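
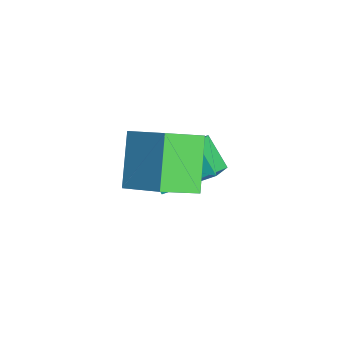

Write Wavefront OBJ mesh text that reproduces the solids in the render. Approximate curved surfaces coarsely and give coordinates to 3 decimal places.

v -2.079 -2.588 -3.799
v -1.4 -2.967 -3.482
v -1.752 -1.018 -2.621
v -1.074 -1.397 -2.304
v -1.366 -2.063 -4.696
v -0.688 -2.442 -4.379
v -1.04 -0.493 -3.518
v -0.361 -0.872 -3.201
v -0.339 -3.426 -0.885
v 0.794 -2.41 0.095
v -0.805 -2.286 -1.528
v 0.328 -1.27 -0.548
v 0.992 -3.63 -2.212
v 2.125 -2.614 -1.232
v 0.526 -2.49 -2.855
v 1.659 -1.474 -1.875
f 2 4 1
f 5 2 1
f 1 4 3
f 3 5 1
f 2 8 4
f 6 2 5
f 6 8 2
f 4 8 3
f 7 5 3
f 3 8 7
f 7 6 5
f 8 6 7
f 10 12 9
f 13 10 9
f 9 12 11
f 11 13 9
f 10 16 12
f 14 10 13
f 14 16 10
f 12 16 11
f 15 13 11
f 11 16 15
f 15 14 13
f 16 14 15



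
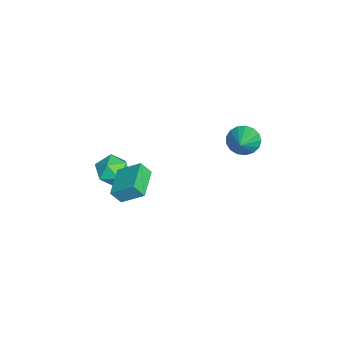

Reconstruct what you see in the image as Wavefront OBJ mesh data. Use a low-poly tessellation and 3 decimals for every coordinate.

v -1.25 -2.693 -0.33
v -0.967 -1.436 0.585
v -1.3 -2.133 -1.084
v -1.017 -0.876 -0.169
v 0.597 -2.904 -0.611
v 0.88 -1.647 0.304
v 0.547 -2.344 -1.365
v 0.83 -1.087 -0.45
v -2.772 -2.418 -0.962
v -1.916 -2.302 -0.326
v -2.004 -3.758 -1.754
v -1.148 -3.642 -1.118
v -2.077 -3.988 -0.709
v -2.552 -3.16 -0.219
v -1.368 -2.9 -1.861
v -1.843 -2.072 -1.371
v -1.048 -2.601 -0.882
v -1.486 -3.273 -0.17
v -2.434 -2.787 -1.91
v -2.872 -3.459 -1.198
v -2.609 3.857 1.362
v -2.147 3.559 0.599
v -0.951 3.723 2.418
v -2.101 4.006 0.585
v -2.172 4.419 0.748
v -2.342 4.704 1.052
v -2.574 4.794 1.427
v -2.814 4.67 1.787
v -3.006 4.36 2.05
v -3.108 3.934 2.155
v -3.095 3.491 2.078
v -2.971 3.132 1.838
v -2.764 2.939 1.488
v -2.521 2.956 1.11
v -2.298 3.18 0.789
f 2 4 1
f 5 2 1
f 1 4 3
f 3 5 1
f 2 8 4
f 6 2 5
f 6 8 2
f 4 8 3
f 7 5 3
f 3 8 7
f 7 6 5
f 8 6 7
f 9 20 14
f 9 14 10
f 9 10 16
f 9 16 19
f 9 19 20
f 10 14 18
f 14 20 13
f 20 19 11
f 19 16 15
f 16 10 17
f 12 18 13
f 12 13 11
f 12 11 15
f 12 15 17
f 12 17 18
f 13 18 14
f 11 13 20
f 15 11 19
f 17 15 16
f 18 17 10
f 22 21 24
f 22 24 23
f 24 21 25
f 24 25 23
f 25 21 26
f 25 26 23
f 26 21 27
f 26 27 23
f 27 21 28
f 27 28 23
f 28 21 29
f 28 29 23
f 29 21 30
f 29 30 23
f 30 21 31
f 30 31 23
f 31 21 32
f 31 32 23
f 32 21 33
f 32 33 23
f 33 21 34
f 33 34 23
f 34 21 35
f 34 35 23
f 35 21 22
f 35 22 23



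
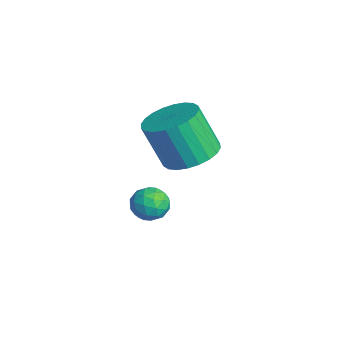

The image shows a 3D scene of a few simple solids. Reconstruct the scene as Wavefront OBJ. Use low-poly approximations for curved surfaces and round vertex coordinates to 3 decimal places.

v 0.78 -1.426 1.993
v 1.484 -2.159 1.903
v 1.063 -2.767 3.577
v 0.36 -2.034 3.667
v 1.698 -1.865 2.064
v 1.278 -2.473 3.738
v 1.773 -1.504 2.214
v 1.353 -2.112 3.888
v 1.697 -1.131 2.33
v 1.276 -1.739 4.004
v 1.481 -0.803 2.395
v 1.06 -1.411 4.069
v 1.158 -0.57 2.399
v 0.738 -1.178 4.073
v 0.778 -0.467 2.341
v 0.358 -1.075 4.015
v 0.398 -0.51 2.23
v -0.022 -1.118 3.904
v 0.077 -0.693 2.083
v -0.344 -1.301 3.757
v -0.138 -0.987 1.922
v -0.558 -1.595 3.596
v -0.213 -1.348 1.772
v -0.633 -1.956 3.446
v -0.136 -1.721 1.656
v -0.557 -2.329 3.33
v 0.08 -2.049 1.591
v -0.341 -2.657 3.265
v 0.402 -2.282 1.587
v -0.018 -2.89 3.261
v 0.782 -2.385 1.645
v 0.362 -2.993 3.319
v 1.162 -2.342 1.756
v 0.742 -2.95 3.43
v 0.198 -2.196 -1.233
v 0.71 -2.556 -0.866
v -0.63 -2.704 -0.574
v -0.118 -3.064 -0.207
v -0.18 -2.345 -0.131
v 0.331 -2.031 -0.539
v -0.251 -3.229 -0.901
v 0.26 -2.915 -1.309
v 0.432 -3.194 -0.662
v 0.476 -2.649 -0.186
v -0.396 -2.611 -1.254
v -0.352 -2.066 -0.778
v 0.527 -2.332 -1.107
v -0.447 -2.928 -0.333
v -0.483 -2.506 -0.288
v -0.182 -2.718 -0.073
v 0.304 -2.023 -0.915
v 0.605 -2.235 -0.7
v 0.082 -2.111 -0.267
v -0.525 -3.025 -0.74
v -0.224 -3.237 -0.525
v 0.262 -2.542 -1.367
v 0.563 -2.754 -1.152
v -0.002 -3.149 -1.173
v 0.665 -2.918 -0.772
v 0.178 -3.217 -0.384
v 0.099 -3.314 -0.792
v 0.4 -3.129 -1.032
v 0.69 -2.598 -0.492
v 0.204 -2.896 -0.105
v 0.167 -2.474 -0.06
v 0.468 -2.289 -0.299
v 0.527 -2.973 -0.372
v -0.124 -2.364 -1.335
v -0.61 -2.662 -0.948
v -0.388 -2.971 -1.141
v -0.087 -2.786 -1.38
v -0.098 -2.043 -1.056
v -0.585 -2.342 -0.668
v -0.32 -2.131 -0.408
v -0.019 -1.946 -0.648
v -0.447 -2.287 -1.068
f 2 1 5
f 2 5 3
f 3 5 6
f 3 6 4
f 5 1 7
f 5 7 6
f 6 7 8
f 6 8 4
f 7 1 9
f 7 9 8
f 8 9 10
f 8 10 4
f 9 1 11
f 9 11 10
f 10 11 12
f 10 12 4
f 11 1 13
f 11 13 12
f 12 13 14
f 12 14 4
f 13 1 15
f 13 15 14
f 14 15 16
f 14 16 4
f 15 1 17
f 15 17 16
f 16 17 18
f 16 18 4
f 17 1 19
f 17 19 18
f 18 19 20
f 18 20 4
f 19 1 21
f 19 21 20
f 20 21 22
f 20 22 4
f 21 1 23
f 21 23 22
f 22 23 24
f 22 24 4
f 23 1 25
f 23 25 24
f 24 25 26
f 24 26 4
f 25 1 27
f 25 27 26
f 26 27 28
f 26 28 4
f 27 1 29
f 27 29 28
f 28 29 30
f 28 30 4
f 29 1 31
f 29 31 30
f 30 31 32
f 30 32 4
f 31 1 33
f 31 33 32
f 32 33 34
f 32 34 4
f 33 1 2
f 33 2 34
f 34 2 3
f 34 3 4
f 35 72 51
f 72 46 75
f 51 75 40
f 72 75 51
f 35 51 47
f 51 40 52
f 47 52 36
f 51 52 47
f 35 47 56
f 47 36 57
f 56 57 42
f 47 57 56
f 35 56 68
f 56 42 71
f 68 71 45
f 56 71 68
f 35 68 72
f 68 45 76
f 72 76 46
f 68 76 72
f 36 52 63
f 52 40 66
f 63 66 44
f 52 66 63
f 40 75 53
f 75 46 74
f 53 74 39
f 75 74 53
f 46 76 73
f 76 45 69
f 73 69 37
f 76 69 73
f 45 71 70
f 71 42 58
f 70 58 41
f 71 58 70
f 42 57 62
f 57 36 59
f 62 59 43
f 57 59 62
f 38 64 50
f 64 44 65
f 50 65 39
f 64 65 50
f 38 50 48
f 50 39 49
f 48 49 37
f 50 49 48
f 38 48 55
f 48 37 54
f 55 54 41
f 48 54 55
f 38 55 60
f 55 41 61
f 60 61 43
f 55 61 60
f 38 60 64
f 60 43 67
f 64 67 44
f 60 67 64
f 39 65 53
f 65 44 66
f 53 66 40
f 65 66 53
f 37 49 73
f 49 39 74
f 73 74 46
f 49 74 73
f 41 54 70
f 54 37 69
f 70 69 45
f 54 69 70
f 43 61 62
f 61 41 58
f 62 58 42
f 61 58 62
f 44 67 63
f 67 43 59
f 63 59 36
f 67 59 63



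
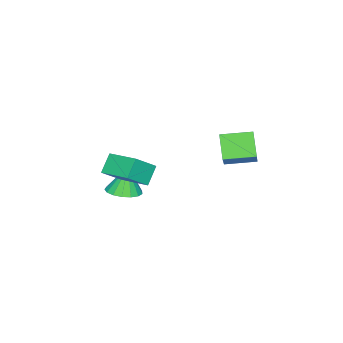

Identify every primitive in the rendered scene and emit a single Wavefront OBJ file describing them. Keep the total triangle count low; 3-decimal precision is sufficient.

v 1.796 -0.073 2.249
v 2.737 -0.477 3.082
v 2.134 1.45 2.605
v 3.074 1.046 3.439
v 2.506 -0.046 1.461
v 3.446 -0.45 2.295
v 2.843 1.477 1.818
v 3.784 1.073 2.651
v -1.965 2.409 0.759
v -2.662 1.838 1.778
v -2.743 3.646 0.92
v -3.44 3.075 1.939
v -0.7 3.045 1.981
v -1.397 2.474 3
v -1.478 4.282 2.142
v -2.175 3.711 3.161
v 0.946 -0.962 -0.471
v 1.427 -0.281 -0.368
v 0.614 -0.938 0.931
v 1.064 -0.13 -0.457
v 0.675 -0.171 -0.548
v 0.348 -0.392 -0.622
v 0.157 -0.744 -0.661
v 0.148 -1.146 -0.656
v 0.321 -1.506 -0.609
v 0.637 -1.741 -0.53
v 1.024 -1.798 -0.438
v 1.393 -1.663 -0.353
v 1.66 -1.368 -0.295
v 1.763 -0.979 -0.277
v 1.679 -0.587 -0.303
f 2 4 1
f 5 2 1
f 1 4 3
f 3 5 1
f 2 8 4
f 6 2 5
f 6 8 2
f 4 8 3
f 7 5 3
f 3 8 7
f 7 6 5
f 8 6 7
f 10 12 9
f 13 10 9
f 9 12 11
f 11 13 9
f 10 16 12
f 14 10 13
f 14 16 10
f 12 16 11
f 15 13 11
f 11 16 15
f 15 14 13
f 16 14 15
f 18 17 20
f 18 20 19
f 20 17 21
f 20 21 19
f 21 17 22
f 21 22 19
f 22 17 23
f 22 23 19
f 23 17 24
f 23 24 19
f 24 17 25
f 24 25 19
f 25 17 26
f 25 26 19
f 26 17 27
f 26 27 19
f 27 17 28
f 27 28 19
f 28 17 29
f 28 29 19
f 29 17 30
f 29 30 19
f 30 17 31
f 30 31 19
f 31 17 18
f 31 18 19



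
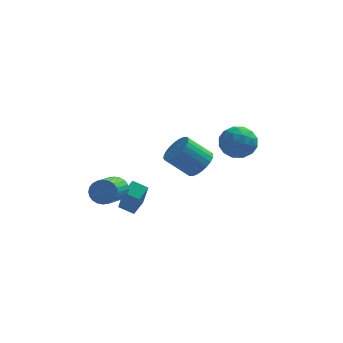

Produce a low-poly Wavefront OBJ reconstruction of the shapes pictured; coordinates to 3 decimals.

v -3.002 -2.442 -0.793
v -2.445 -2.776 -1.243
v -2.861 -4.633 -0.377
v -3.418 -4.298 0.073
v -2.282 -2.697 -0.994
v -2.698 -4.553 -0.128
v -2.228 -2.579 -0.714
v -2.644 -4.435 0.151
v -2.292 -2.44 -0.447
v -2.708 -4.296 0.419
v -2.464 -2.301 -0.232
v -2.88 -4.157 0.634
v -2.718 -2.184 -0.102
v -3.134 -4.04 0.763
v -3.015 -2.106 -0.078
v -3.431 -3.962 0.787
v -3.31 -2.079 -0.162
v -3.726 -3.935 0.703
v -3.559 -2.107 -0.343
v -3.975 -3.964 0.523
v -3.722 -2.187 -0.592
v -4.138 -4.043 0.274
v -3.776 -2.305 -0.871
v -4.192 -4.161 -0.006
v -3.712 -2.444 -1.139
v -4.128 -4.3 -0.273
v -3.54 -2.583 -1.354
v -3.956 -4.439 -0.488
v -3.286 -2.7 -1.483
v -3.702 -4.556 -0.618
v -2.989 -2.778 -1.507
v -3.405 -4.634 -0.642
v -2.694 -2.805 -1.423
v -3.11 -4.661 -0.558
v 2.547 3.666 -0.878
v 3.66 3.648 -1.23
v 3.02 2.692 0.67
v 4.133 2.674 0.318
v 3.645 3.678 0.659
v 3.352 4.28 -0.298
v 3.328 2.06 -0.262
v 3.035 2.662 -1.219
v 4.142 2.656 -0.849
v 4.338 3.656 -0.28
v 2.342 2.684 -0.28
v 2.538 3.684 0.289
v 3.062 3.742 -1.19
v 3.618 2.598 0.63
v 3.331 3.188 0.83
v 3.985 3.177 0.623
v 2.881 4.114 -0.642
v 3.535 4.103 -0.849
v 3.526 4.121 0.261
v 3.145 2.237 0.289
v 3.799 2.226 0.082
v 2.695 3.163 -1.183
v 3.349 3.152 -1.39
v 3.154 2.219 -0.821
v 4 3.148 -1.173
v 4.278 2.576 -0.263
v 3.804 2.215 -0.604
v 3.633 2.569 -1.166
v 4.115 3.736 -0.838
v 4.393 3.164 0.072
v 4.106 3.754 0.272
v 3.934 4.108 -0.29
v 4.398 3.153 -0.614
v 2.287 3.176 -0.632
v 2.565 2.604 0.278
v 2.746 2.232 -0.27
v 2.574 2.586 -0.832
v 2.402 3.764 -0.297
v 2.68 3.192 0.613
v 3.047 3.771 0.606
v 2.876 4.125 0.044
v 2.282 3.187 0.054
v -3.02 -0.104 -3.677
v -2.655 -1.084 -1.891
v -2.589 0.751 -3.296
v -2.225 -0.229 -1.509
v -2.155 -0.391 -4.011
v -1.791 -1.371 -2.224
v -1.725 0.464 -3.629
v -1.36 -0.516 -1.843
v 1.504 -2.751 1.386
v 2.051 -2.275 2
v 0.782 -2.352 3.188
v 0.236 -2.829 2.574
v 1.874 -1.997 1.83
v 0.605 -2.074 3.018
v 1.641 -1.834 1.592
v 0.373 -1.911 2.78
v 1.388 -1.811 1.322
v 0.119 -1.888 2.511
v 1.152 -1.931 1.063
v -0.117 -2.008 2.251
v 0.97 -2.175 0.852
v -0.299 -2.252 2.041
v 0.869 -2.508 0.723
v -0.4 -2.585 1.911
v 0.865 -2.877 0.695
v -0.404 -2.954 1.883
v 0.958 -3.228 0.772
v -0.311 -3.305 1.96
v 1.135 -3.506 0.942
v -0.134 -3.583 2.13
v 1.367 -3.669 1.18
v 0.099 -3.746 2.368
v 1.621 -3.692 1.449
v 0.352 -3.769 2.638
v 1.857 -3.572 1.709
v 0.588 -3.649 2.897
v 2.039 -3.328 1.919
v 0.77 -3.405 3.108
v 2.14 -2.995 2.049
v 0.871 -3.072 3.237
v 2.144 -2.626 2.077
v 0.875 -2.703 3.265
f 2 1 5
f 2 5 3
f 3 5 6
f 3 6 4
f 5 1 7
f 5 7 6
f 6 7 8
f 6 8 4
f 7 1 9
f 7 9 8
f 8 9 10
f 8 10 4
f 9 1 11
f 9 11 10
f 10 11 12
f 10 12 4
f 11 1 13
f 11 13 12
f 12 13 14
f 12 14 4
f 13 1 15
f 13 15 14
f 14 15 16
f 14 16 4
f 15 1 17
f 15 17 16
f 16 17 18
f 16 18 4
f 17 1 19
f 17 19 18
f 18 19 20
f 18 20 4
f 19 1 21
f 19 21 20
f 20 21 22
f 20 22 4
f 21 1 23
f 21 23 22
f 22 23 24
f 22 24 4
f 23 1 25
f 23 25 24
f 24 25 26
f 24 26 4
f 25 1 27
f 25 27 26
f 26 27 28
f 26 28 4
f 27 1 29
f 27 29 28
f 28 29 30
f 28 30 4
f 29 1 31
f 29 31 30
f 30 31 32
f 30 32 4
f 31 1 33
f 31 33 32
f 32 33 34
f 32 34 4
f 33 1 2
f 33 2 34
f 34 2 3
f 34 3 4
f 35 72 51
f 72 46 75
f 51 75 40
f 72 75 51
f 35 51 47
f 51 40 52
f 47 52 36
f 51 52 47
f 35 47 56
f 47 36 57
f 56 57 42
f 47 57 56
f 35 56 68
f 56 42 71
f 68 71 45
f 56 71 68
f 35 68 72
f 68 45 76
f 72 76 46
f 68 76 72
f 36 52 63
f 52 40 66
f 63 66 44
f 52 66 63
f 40 75 53
f 75 46 74
f 53 74 39
f 75 74 53
f 46 76 73
f 76 45 69
f 73 69 37
f 76 69 73
f 45 71 70
f 71 42 58
f 70 58 41
f 71 58 70
f 42 57 62
f 57 36 59
f 62 59 43
f 57 59 62
f 38 64 50
f 64 44 65
f 50 65 39
f 64 65 50
f 38 50 48
f 50 39 49
f 48 49 37
f 50 49 48
f 38 48 55
f 48 37 54
f 55 54 41
f 48 54 55
f 38 55 60
f 55 41 61
f 60 61 43
f 55 61 60
f 38 60 64
f 60 43 67
f 64 67 44
f 60 67 64
f 39 65 53
f 65 44 66
f 53 66 40
f 65 66 53
f 37 49 73
f 49 39 74
f 73 74 46
f 49 74 73
f 41 54 70
f 54 37 69
f 70 69 45
f 54 69 70
f 43 61 62
f 61 41 58
f 62 58 42
f 61 58 62
f 44 67 63
f 67 43 59
f 63 59 36
f 67 59 63
f 78 80 77
f 81 78 77
f 77 80 79
f 79 81 77
f 78 84 80
f 82 78 81
f 82 84 78
f 80 84 79
f 83 81 79
f 79 84 83
f 83 82 81
f 84 82 83
f 86 85 89
f 86 89 87
f 87 89 90
f 87 90 88
f 89 85 91
f 89 91 90
f 90 91 92
f 90 92 88
f 91 85 93
f 91 93 92
f 92 93 94
f 92 94 88
f 93 85 95
f 93 95 94
f 94 95 96
f 94 96 88
f 95 85 97
f 95 97 96
f 96 97 98
f 96 98 88
f 97 85 99
f 97 99 98
f 98 99 100
f 98 100 88
f 99 85 101
f 99 101 100
f 100 101 102
f 100 102 88
f 101 85 103
f 101 103 102
f 102 103 104
f 102 104 88
f 103 85 105
f 103 105 104
f 104 105 106
f 104 106 88
f 105 85 107
f 105 107 106
f 106 107 108
f 106 108 88
f 107 85 109
f 107 109 108
f 108 109 110
f 108 110 88
f 109 85 111
f 109 111 110
f 110 111 112
f 110 112 88
f 111 85 113
f 111 113 112
f 112 113 114
f 112 114 88
f 113 85 115
f 113 115 114
f 114 115 116
f 114 116 88
f 115 85 117
f 115 117 116
f 116 117 118
f 116 118 88
f 117 85 86
f 117 86 118
f 118 86 87
f 118 87 88



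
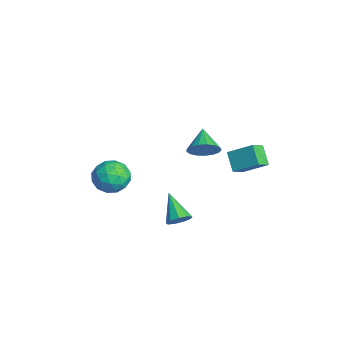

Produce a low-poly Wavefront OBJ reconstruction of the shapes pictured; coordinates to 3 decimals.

v -3.061 -2.293 -3.991
v -2.29 -2.724 -3.105
v -4.57 -3.396 -3.215
v -3.799 -3.827 -2.329
v -4.154 -2.627 -2.32
v -3.221 -1.945 -2.8
v -3.639 -4.175 -3.52
v -2.706 -3.493 -4
v -2.647 -3.887 -2.814
v -2.965 -2.931 -2.072
v -3.895 -3.189 -4.248
v -4.213 -2.233 -3.506
v -2.543 -2.411 -3.616
v -4.317 -3.709 -2.704
v -4.525 -3.003 -2.699
v -4.072 -3.257 -2.178
v -3.09 -1.954 -3.437
v -2.637 -2.207 -2.916
v -3.732 -2.151 -2.455
v -4.223 -3.913 -3.404
v -3.77 -4.166 -2.883
v -2.788 -2.863 -4.142
v -2.335 -3.117 -3.621
v -3.128 -3.969 -3.865
v -2.3 -3.348 -2.924
v -3.187 -3.997 -2.468
v -3.093 -4.201 -3.168
v -2.545 -3.8 -3.45
v -2.487 -2.786 -2.488
v -3.374 -3.435 -2.032
v -3.582 -2.73 -2.027
v -3.034 -2.329 -2.309
v -2.697 -3.47 -2.317
v -3.486 -2.685 -4.288
v -4.373 -3.334 -3.832
v -3.826 -3.791 -4.011
v -3.278 -3.39 -4.293
v -3.673 -2.123 -3.852
v -4.56 -2.772 -3.396
v -4.315 -2.32 -2.87
v -3.767 -1.919 -3.152
v -4.163 -2.65 -4.003
v 1.72 -0.305 -3.761
v 2.203 -0.447 -3.153
v 0.1 -0.495 -2.519
v 2.109 0.083 -3.194
v 1.833 0.432 -3.501
v 1.504 0.436 -3.929
v 1.276 0.093 -4.279
v 1.255 -0.436 -4.387
v 1.452 -0.904 -4.202
v 1.774 -1.092 -3.81
v 2.071 -0.911 -3.396
v 3.052 0.729 3.017
v 3.57 0.759 3.836
v 1.728 1.031 3.843
v 3.576 1.198 3.685
v 3.462 1.53 3.381
v 3.253 1.678 2.993
v 2.999 1.609 2.611
v 2.757 1.338 2.322
v 2.582 0.928 2.192
v 2.515 0.472 2.251
v 2.571 0.075 2.485
v 2.738 -0.172 2.842
v 2.976 -0.212 3.238
v 3.232 -0.037 3.584
v 3.446 0.313 3.8
v 3.647 2.817 1.221
v 2.644 2.776 2.125
v 4.431 4.037 2.146
v 3.428 3.997 3.049
v 4.172 2.063 1.771
v 3.169 2.023 2.674
v 4.956 3.284 2.695
v 3.953 3.243 3.599
f 1 38 17
f 38 12 41
f 17 41 6
f 38 41 17
f 1 17 13
f 17 6 18
f 13 18 2
f 17 18 13
f 1 13 22
f 13 2 23
f 22 23 8
f 13 23 22
f 1 22 34
f 22 8 37
f 34 37 11
f 22 37 34
f 1 34 38
f 34 11 42
f 38 42 12
f 34 42 38
f 2 18 29
f 18 6 32
f 29 32 10
f 18 32 29
f 6 41 19
f 41 12 40
f 19 40 5
f 41 40 19
f 12 42 39
f 42 11 35
f 39 35 3
f 42 35 39
f 11 37 36
f 37 8 24
f 36 24 7
f 37 24 36
f 8 23 28
f 23 2 25
f 28 25 9
f 23 25 28
f 4 30 16
f 30 10 31
f 16 31 5
f 30 31 16
f 4 16 14
f 16 5 15
f 14 15 3
f 16 15 14
f 4 14 21
f 14 3 20
f 21 20 7
f 14 20 21
f 4 21 26
f 21 7 27
f 26 27 9
f 21 27 26
f 4 26 30
f 26 9 33
f 30 33 10
f 26 33 30
f 5 31 19
f 31 10 32
f 19 32 6
f 31 32 19
f 3 15 39
f 15 5 40
f 39 40 12
f 15 40 39
f 7 20 36
f 20 3 35
f 36 35 11
f 20 35 36
f 9 27 28
f 27 7 24
f 28 24 8
f 27 24 28
f 10 33 29
f 33 9 25
f 29 25 2
f 33 25 29
f 44 43 46
f 44 46 45
f 46 43 47
f 46 47 45
f 47 43 48
f 47 48 45
f 48 43 49
f 48 49 45
f 49 43 50
f 49 50 45
f 50 43 51
f 50 51 45
f 51 43 52
f 51 52 45
f 52 43 53
f 52 53 45
f 53 43 44
f 53 44 45
f 55 54 57
f 55 57 56
f 57 54 58
f 57 58 56
f 58 54 59
f 58 59 56
f 59 54 60
f 59 60 56
f 60 54 61
f 60 61 56
f 61 54 62
f 61 62 56
f 62 54 63
f 62 63 56
f 63 54 64
f 63 64 56
f 64 54 65
f 64 65 56
f 65 54 66
f 65 66 56
f 66 54 67
f 66 67 56
f 67 54 68
f 67 68 56
f 68 54 55
f 68 55 56
f 70 72 69
f 73 70 69
f 69 72 71
f 71 73 69
f 70 76 72
f 74 70 73
f 74 76 70
f 72 76 71
f 75 73 71
f 71 76 75
f 75 74 73
f 76 74 75



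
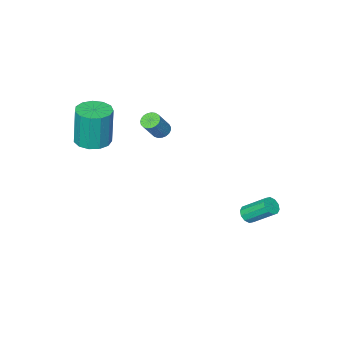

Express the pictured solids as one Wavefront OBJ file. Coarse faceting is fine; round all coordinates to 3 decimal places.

v 0.447 -1.223 2.35
v 0.689 -0.847 2.125
v 1.454 -0.681 3.225
v 1.213 -1.057 3.45
v 0.532 -0.748 2.219
v 1.297 -0.582 3.319
v 0.361 -0.731 2.336
v 1.126 -0.565 3.436
v 0.205 -0.799 2.455
v 0.97 -0.633 3.555
v 0.09 -0.94 2.556
v 0.855 -0.774 3.656
v 0.038 -1.13 2.621
v 0.803 -0.964 3.721
v 0.056 -1.337 2.64
v 0.821 -1.171 3.739
v 0.142 -1.523 2.608
v 0.907 -1.357 3.708
v 0.281 -1.658 2.532
v 1.046 -1.492 3.632
v 0.448 -1.718 2.424
v 1.214 -1.551 3.524
v 0.616 -1.691 2.304
v 1.381 -1.525 3.403
v 0.754 -1.584 2.191
v 1.519 -1.418 3.291
v 0.839 -1.415 2.106
v 1.605 -1.249 3.206
v 0.857 -1.212 2.064
v 1.622 -1.046 3.163
v 0.804 -1.011 2.07
v 1.569 -0.845 3.17
v -2.864 1.292 -3.819
v -2.507 1.129 -3.464
v -3.058 2.225 -2.406
v -3.416 2.388 -2.761
v -2.371 1.368 -3.641
v -2.922 2.464 -2.583
v -2.424 1.579 -3.887
v -2.975 2.675 -2.828
v -2.645 1.68 -4.106
v -3.196 2.776 -3.048
v -2.95 1.633 -4.216
v -3.501 2.728 -3.158
v -3.222 1.455 -4.174
v -3.773 2.551 -3.116
v -3.358 1.216 -3.997
v -3.909 2.312 -2.939
v -3.305 1.005 -3.752
v -3.856 2.101 -2.693
v -3.084 0.904 -3.532
v -3.635 2 -2.474
v -2.779 0.952 -3.422
v -3.33 2.047 -2.364
v 2.885 -3.345 1.516
v 3.722 -3.7 1.555
v 3.652 -3.63 3.703
v 2.815 -3.275 3.664
v 3.782 -3.191 1.541
v 3.711 -3.121 3.688
v 3.557 -2.731 1.518
v 3.486 -2.661 3.666
v 3.118 -2.465 1.495
v 3.048 -2.396 3.643
v 2.606 -2.48 1.479
v 2.535 -2.41 3.627
v 2.183 -2.768 1.474
v 2.112 -2.699 3.622
v 1.982 -3.24 1.483
v 1.911 -3.171 3.631
v 2.068 -3.745 1.502
v 1.998 -3.676 3.65
v 2.414 -4.123 1.526
v 2.343 -4.054 3.674
v 2.91 -4.254 1.546
v 2.839 -4.184 3.694
v 3.397 -4.096 1.557
v 3.326 -4.026 3.705
f 2 1 5
f 2 5 3
f 3 5 6
f 3 6 4
f 5 1 7
f 5 7 6
f 6 7 8
f 6 8 4
f 7 1 9
f 7 9 8
f 8 9 10
f 8 10 4
f 9 1 11
f 9 11 10
f 10 11 12
f 10 12 4
f 11 1 13
f 11 13 12
f 12 13 14
f 12 14 4
f 13 1 15
f 13 15 14
f 14 15 16
f 14 16 4
f 15 1 17
f 15 17 16
f 16 17 18
f 16 18 4
f 17 1 19
f 17 19 18
f 18 19 20
f 18 20 4
f 19 1 21
f 19 21 20
f 20 21 22
f 20 22 4
f 21 1 23
f 21 23 22
f 22 23 24
f 22 24 4
f 23 1 25
f 23 25 24
f 24 25 26
f 24 26 4
f 25 1 27
f 25 27 26
f 26 27 28
f 26 28 4
f 27 1 29
f 27 29 28
f 28 29 30
f 28 30 4
f 29 1 31
f 29 31 30
f 30 31 32
f 30 32 4
f 31 1 2
f 31 2 32
f 32 2 3
f 32 3 4
f 34 33 37
f 34 37 35
f 35 37 38
f 35 38 36
f 37 33 39
f 37 39 38
f 38 39 40
f 38 40 36
f 39 33 41
f 39 41 40
f 40 41 42
f 40 42 36
f 41 33 43
f 41 43 42
f 42 43 44
f 42 44 36
f 43 33 45
f 43 45 44
f 44 45 46
f 44 46 36
f 45 33 47
f 45 47 46
f 46 47 48
f 46 48 36
f 47 33 49
f 47 49 48
f 48 49 50
f 48 50 36
f 49 33 51
f 49 51 50
f 50 51 52
f 50 52 36
f 51 33 53
f 51 53 52
f 52 53 54
f 52 54 36
f 53 33 34
f 53 34 54
f 54 34 35
f 54 35 36
f 56 55 59
f 56 59 57
f 57 59 60
f 57 60 58
f 59 55 61
f 59 61 60
f 60 61 62
f 60 62 58
f 61 55 63
f 61 63 62
f 62 63 64
f 62 64 58
f 63 55 65
f 63 65 64
f 64 65 66
f 64 66 58
f 65 55 67
f 65 67 66
f 66 67 68
f 66 68 58
f 67 55 69
f 67 69 68
f 68 69 70
f 68 70 58
f 69 55 71
f 69 71 70
f 70 71 72
f 70 72 58
f 71 55 73
f 71 73 72
f 72 73 74
f 72 74 58
f 73 55 75
f 73 75 74
f 74 75 76
f 74 76 58
f 75 55 77
f 75 77 76
f 76 77 78
f 76 78 58
f 77 55 56
f 77 56 78
f 78 56 57
f 78 57 58



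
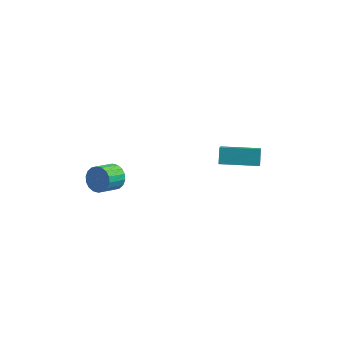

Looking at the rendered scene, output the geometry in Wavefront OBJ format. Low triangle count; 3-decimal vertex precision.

v -2.453 -1.206 1.523
v -2.034 -1.01 2.176
v -2.468 -2.058 2.769
v -2.887 -2.254 2.117
v -2.346 -0.849 2.231
v -2.781 -1.897 2.825
v -2.68 -0.759 2.147
v -3.114 -1.807 2.74
v -2.969 -0.757 1.938
v -3.403 -1.805 2.532
v -3.155 -0.844 1.648
v -3.59 -1.892 2.241
v -3.203 -1.003 1.333
v -3.637 -2.051 1.926
v -3.102 -1.202 1.055
v -3.536 -2.25 1.649
v -2.872 -1.402 0.871
v -3.306 -2.45 1.464
v -2.559 -1.563 0.815
v -2.994 -2.611 1.409
v -2.226 -1.653 0.9
v -2.66 -2.701 1.493
v -1.937 -1.655 1.108
v -2.371 -2.703 1.702
v -1.75 -1.568 1.399
v -2.185 -2.616 1.992
v -1.703 -1.409 1.714
v -2.137 -2.457 2.307
v -1.804 -1.21 1.991
v -2.238 -2.258 2.585
v 2.65 0.888 2.628
v 3.013 -0.313 3.746
v 2.465 1.513 3.36
v 2.828 0.312 4.478
v 4.652 1.488 2.622
v 5.015 0.287 3.74
v 4.467 2.113 3.354
v 4.83 0.912 4.472
f 2 1 5
f 2 5 3
f 3 5 6
f 3 6 4
f 5 1 7
f 5 7 6
f 6 7 8
f 6 8 4
f 7 1 9
f 7 9 8
f 8 9 10
f 8 10 4
f 9 1 11
f 9 11 10
f 10 11 12
f 10 12 4
f 11 1 13
f 11 13 12
f 12 13 14
f 12 14 4
f 13 1 15
f 13 15 14
f 14 15 16
f 14 16 4
f 15 1 17
f 15 17 16
f 16 17 18
f 16 18 4
f 17 1 19
f 17 19 18
f 18 19 20
f 18 20 4
f 19 1 21
f 19 21 20
f 20 21 22
f 20 22 4
f 21 1 23
f 21 23 22
f 22 23 24
f 22 24 4
f 23 1 25
f 23 25 24
f 24 25 26
f 24 26 4
f 25 1 27
f 25 27 26
f 26 27 28
f 26 28 4
f 27 1 29
f 27 29 28
f 28 29 30
f 28 30 4
f 29 1 2
f 29 2 30
f 30 2 3
f 30 3 4
f 32 34 31
f 35 32 31
f 31 34 33
f 33 35 31
f 32 38 34
f 36 32 35
f 36 38 32
f 34 38 33
f 37 35 33
f 33 38 37
f 37 36 35
f 38 36 37



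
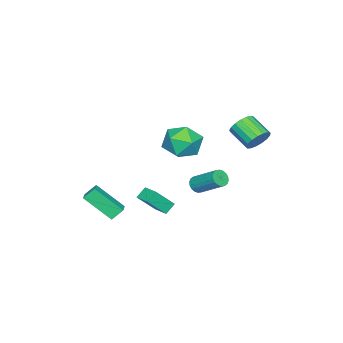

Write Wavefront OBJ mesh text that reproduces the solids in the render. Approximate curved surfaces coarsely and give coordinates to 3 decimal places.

v -1.286 0.71 2.065
v -0.331 -0.033 2.287
v -2.449 -0.447 3.193
v -1.494 -1.19 3.415
v -1.513 -0.054 3.889
v -0.795 0.661 3.192
v -1.985 -1.141 2.288
v -1.267 -0.426 1.591
v -0.763 -1.177 2.426
v -0.472 -0.505 3.415
v -2.308 0.025 2.065
v -2.017 0.697 3.054
v -0.553 1.095 0.233
v -0.047 0.907 0.381
v 0.199 2.417 1.456
v -0.307 2.605 1.307
v 0.002 1.043 0.179
v 0.248 2.553 1.253
v -0.059 1.19 -0.013
v 0.187 2.7 1.061
v -0.218 1.317 -0.157
v 0.028 2.828 0.918
v -0.443 1.401 -0.223
v -0.197 2.912 0.852
v -0.69 1.424 -0.199
v -0.444 2.935 0.876
v -0.91 1.382 -0.09
v -0.664 2.892 0.985
v -1.059 1.283 0.084
v -0.813 2.793 1.159
v -1.108 1.147 0.287
v -0.862 2.657 1.361
v -1.047 1 0.479
v -0.801 2.51 1.553
v -0.888 0.872 0.622
v -0.642 2.383 1.697
v -0.663 0.788 0.688
v -0.417 2.299 1.763
v -0.416 0.765 0.664
v -0.17 2.276 1.739
v -0.196 0.808 0.555
v 0.05 2.318 1.63
v 0.396 -3.562 -3.064
v 0.696 -5.15 -1.661
v -0.04 -3.081 -2.426
v 0.261 -4.669 -1.023
v 1.219 -3.171 -2.797
v 1.52 -4.759 -1.394
v 0.784 -2.69 -2.159
v 1.084 -4.278 -0.756
v -1.309 -1.343 -2.057
v -0.5 -2.044 -0.868
v -0.784 -0.387 -1.851
v 0.025 -1.088 -0.662
v -0.725 -1.552 -2.578
v 0.084 -2.253 -1.389
v -0.2 -0.596 -2.372
v 0.609 -1.297 -1.183
v -3.086 3.444 2.993
v -2.703 2.981 2.436
v -3.151 1.752 3.15
v -3.534 2.216 3.707
v -2.43 3.041 2.711
v -2.878 1.813 3.425
v -2.307 3.194 3.051
v -2.755 1.966 3.765
v -2.363 3.404 3.378
v -2.811 2.176 4.092
v -2.585 3.624 3.616
v -3.033 2.395 4.331
v -2.921 3.802 3.712
v -3.369 2.574 4.426
v -3.295 3.898 3.643
v -3.743 2.67 4.357
v -3.621 3.891 3.425
v -4.069 2.662 4.139
v -3.825 3.781 3.108
v -4.273 2.552 3.822
v -3.859 3.594 2.765
v -4.307 2.365 3.479
v -3.716 3.372 2.474
v -4.165 2.144 3.188
v -3.429 3.168 2.302
v -3.877 1.939 3.016
v -3.063 3.026 2.288
v -3.511 1.798 3.002
f 1 12 6
f 1 6 2
f 1 2 8
f 1 8 11
f 1 11 12
f 2 6 10
f 6 12 5
f 12 11 3
f 11 8 7
f 8 2 9
f 4 10 5
f 4 5 3
f 4 3 7
f 4 7 9
f 4 9 10
f 5 10 6
f 3 5 12
f 7 3 11
f 9 7 8
f 10 9 2
f 14 13 17
f 14 17 15
f 15 17 18
f 15 18 16
f 17 13 19
f 17 19 18
f 18 19 20
f 18 20 16
f 19 13 21
f 19 21 20
f 20 21 22
f 20 22 16
f 21 13 23
f 21 23 22
f 22 23 24
f 22 24 16
f 23 13 25
f 23 25 24
f 24 25 26
f 24 26 16
f 25 13 27
f 25 27 26
f 26 27 28
f 26 28 16
f 27 13 29
f 27 29 28
f 28 29 30
f 28 30 16
f 29 13 31
f 29 31 30
f 30 31 32
f 30 32 16
f 31 13 33
f 31 33 32
f 32 33 34
f 32 34 16
f 33 13 35
f 33 35 34
f 34 35 36
f 34 36 16
f 35 13 37
f 35 37 36
f 36 37 38
f 36 38 16
f 37 13 39
f 37 39 38
f 38 39 40
f 38 40 16
f 39 13 41
f 39 41 40
f 40 41 42
f 40 42 16
f 41 13 14
f 41 14 42
f 42 14 15
f 42 15 16
f 44 46 43
f 47 44 43
f 43 46 45
f 45 47 43
f 44 50 46
f 48 44 47
f 48 50 44
f 46 50 45
f 49 47 45
f 45 50 49
f 49 48 47
f 50 48 49
f 52 54 51
f 55 52 51
f 51 54 53
f 53 55 51
f 52 58 54
f 56 52 55
f 56 58 52
f 54 58 53
f 57 55 53
f 53 58 57
f 57 56 55
f 58 56 57
f 60 59 63
f 60 63 61
f 61 63 64
f 61 64 62
f 63 59 65
f 63 65 64
f 64 65 66
f 64 66 62
f 65 59 67
f 65 67 66
f 66 67 68
f 66 68 62
f 67 59 69
f 67 69 68
f 68 69 70
f 68 70 62
f 69 59 71
f 69 71 70
f 70 71 72
f 70 72 62
f 71 59 73
f 71 73 72
f 72 73 74
f 72 74 62
f 73 59 75
f 73 75 74
f 74 75 76
f 74 76 62
f 75 59 77
f 75 77 76
f 76 77 78
f 76 78 62
f 77 59 79
f 77 79 78
f 78 79 80
f 78 80 62
f 79 59 81
f 79 81 80
f 80 81 82
f 80 82 62
f 81 59 83
f 81 83 82
f 82 83 84
f 82 84 62
f 83 59 85
f 83 85 84
f 84 85 86
f 84 86 62
f 85 59 60
f 85 60 86
f 86 60 61
f 86 61 62



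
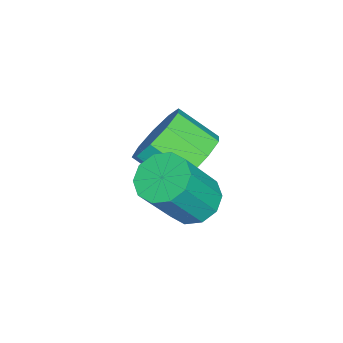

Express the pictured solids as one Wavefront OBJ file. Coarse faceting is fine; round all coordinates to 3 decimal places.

v -0.525 3.765 -2.685
v 0.079 3.692 -3.011
v 0.808 3.143 -1.542
v 0.205 3.215 -1.215
v 0.061 4.088 -2.854
v 0.79 3.539 -1.385
v -0.181 4.361 -2.633
v 0.548 3.811 -1.163
v -0.554 4.406 -2.431
v 0.175 3.856 -0.961
v -0.915 4.206 -2.326
v -0.186 3.656 -0.856
v -1.128 3.837 -2.358
v -0.399 3.288 -0.889
v -1.11 3.441 -2.515
v -0.381 2.892 -1.046
v -0.868 3.169 -2.737
v -0.139 2.619 -1.267
v -0.495 3.124 -2.939
v 0.234 2.574 -1.469
v -0.134 3.324 -3.044
v 0.595 2.774 -1.574
v -1.89 3.524 -2.737
v -1.115 3.586 -2.369
v -1.335 2.579 -1.735
v -2.11 2.516 -2.103
v -1.514 3.875 -2.048
v -1.734 2.868 -1.414
v -2.089 4 -2.049
v -2.309 2.993 -1.415
v -2.571 3.902 -2.372
v -2.791 2.895 -1.738
v -2.734 3.627 -2.866
v -2.954 2.62 -2.232
v -2.502 3.304 -3.299
v -2.722 2.296 -2.666
v -1.984 3.083 -3.469
v -2.204 2.076 -2.836
v -1.422 3.069 -3.297
v -1.642 2.062 -2.663
v -1.079 3.267 -2.862
v -1.299 2.26 -2.229
f 2 1 5
f 2 5 3
f 3 5 6
f 3 6 4
f 5 1 7
f 5 7 6
f 6 7 8
f 6 8 4
f 7 1 9
f 7 9 8
f 8 9 10
f 8 10 4
f 9 1 11
f 9 11 10
f 10 11 12
f 10 12 4
f 11 1 13
f 11 13 12
f 12 13 14
f 12 14 4
f 13 1 15
f 13 15 14
f 14 15 16
f 14 16 4
f 15 1 17
f 15 17 16
f 16 17 18
f 16 18 4
f 17 1 19
f 17 19 18
f 18 19 20
f 18 20 4
f 19 1 21
f 19 21 20
f 20 21 22
f 20 22 4
f 21 1 2
f 21 2 22
f 22 2 3
f 22 3 4
f 24 23 27
f 24 27 25
f 25 27 28
f 25 28 26
f 27 23 29
f 27 29 28
f 28 29 30
f 28 30 26
f 29 23 31
f 29 31 30
f 30 31 32
f 30 32 26
f 31 23 33
f 31 33 32
f 32 33 34
f 32 34 26
f 33 23 35
f 33 35 34
f 34 35 36
f 34 36 26
f 35 23 37
f 35 37 36
f 36 37 38
f 36 38 26
f 37 23 39
f 37 39 38
f 38 39 40
f 38 40 26
f 39 23 41
f 39 41 40
f 40 41 42
f 40 42 26
f 41 23 24
f 41 24 42
f 42 24 25
f 42 25 26



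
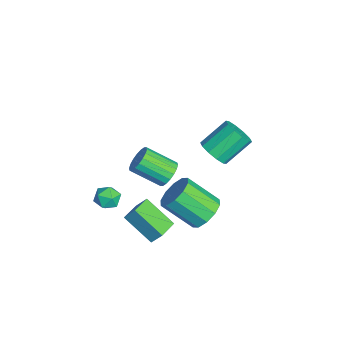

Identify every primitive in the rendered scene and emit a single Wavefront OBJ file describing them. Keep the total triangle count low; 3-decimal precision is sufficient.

v 0.284 -1.826 -1.583
v 0.995 -1.876 -1.398
v 0.025 -2.704 -0.822
v 0.736 -2.754 -0.637
v 0.346 -2.162 -0.442
v 0.506 -1.619 -0.912
v 0.514 -2.961 -1.308
v 0.674 -2.418 -1.778
v 1.137 -2.578 -1.229
v 1.033 -2.083 -0.693
v -0.013 -2.497 -1.527
v -0.117 -2.002 -0.991
v 2.328 0.496 2.289
v 2.709 0.07 1.818
v 2.293 -1.321 2.741
v 1.912 -0.896 3.211
v 2.935 0.151 2.043
v 2.519 -1.24 2.965
v 3.041 0.301 2.317
v 2.625 -1.09 3.239
v 3.006 0.489 2.585
v 2.59 -0.902 3.507
v 2.837 0.678 2.794
v 2.421 -0.713 3.716
v 2.566 0.832 2.904
v 2.151 -0.559 3.826
v 2.249 0.918 2.891
v 1.833 -0.473 3.813
v 1.947 0.921 2.759
v 1.531 -0.47 3.682
v 1.721 0.84 2.535
v 1.305 -0.551 3.457
v 1.615 0.69 2.261
v 1.199 -0.701 3.183
v 1.65 0.502 1.993
v 1.234 -0.889 2.915
v 1.819 0.313 1.784
v 1.403 -1.078 2.706
v 2.089 0.159 1.674
v 1.674 -1.232 2.596
v 2.407 0.073 1.687
v 1.991 -1.318 2.609
v -1.75 3.082 -0.365
v -0.93 3.136 -0.05
v -1.45 4.451 1.08
v -2.27 4.398 0.765
v -0.972 3.479 -0.469
v -1.491 4.795 0.66
v -1.311 3.671 -0.849
v -1.83 4.987 0.281
v -1.818 3.638 -1.043
v -2.337 4.954 0.086
v -2.299 3.393 -0.979
v -2.818 4.708 0.151
v -2.57 3.029 -0.68
v -3.09 4.344 0.45
v -2.529 2.685 -0.26
v -3.048 4.001 0.869
v -2.19 2.493 0.119
v -2.709 3.809 1.249
v -1.683 2.526 0.314
v -2.202 3.842 1.443
v -1.202 2.772 0.249
v -1.721 4.087 1.379
v 3.002 0.142 -1.389
v 2.043 -1.03 -0.308
v 3.224 0.635 -0.657
v 2.265 -0.537 0.423
v 3.955 -0.503 -1.243
v 2.996 -1.675 -0.163
v 4.177 -0.01 -0.512
v 3.218 -1.182 0.569
v 2.462 2.235 -0.836
v 3.321 1.769 -0.996
v 2.776 0.318 0.316
v 1.918 0.785 0.476
v 3.401 2.158 -0.531
v 2.856 0.708 0.781
v 3.123 2.578 -0.183
v 2.578 1.127 1.129
v 2.592 2.866 -0.084
v 2.048 1.416 1.228
v 2.012 2.914 -0.273
v 1.468 1.463 1.039
v 1.604 2.702 -0.676
v 1.059 1.251 0.636
v 1.524 2.312 -1.141
v 0.979 0.862 0.171
v 1.802 1.893 -1.489
v 1.257 0.442 -0.177
v 2.332 1.604 -1.588
v 1.788 0.154 -0.276
v 2.912 1.557 -1.399
v 2.368 0.106 -0.087
f 1 12 6
f 1 6 2
f 1 2 8
f 1 8 11
f 1 11 12
f 2 6 10
f 6 12 5
f 12 11 3
f 11 8 7
f 8 2 9
f 4 10 5
f 4 5 3
f 4 3 7
f 4 7 9
f 4 9 10
f 5 10 6
f 3 5 12
f 7 3 11
f 9 7 8
f 10 9 2
f 14 13 17
f 14 17 15
f 15 17 18
f 15 18 16
f 17 13 19
f 17 19 18
f 18 19 20
f 18 20 16
f 19 13 21
f 19 21 20
f 20 21 22
f 20 22 16
f 21 13 23
f 21 23 22
f 22 23 24
f 22 24 16
f 23 13 25
f 23 25 24
f 24 25 26
f 24 26 16
f 25 13 27
f 25 27 26
f 26 27 28
f 26 28 16
f 27 13 29
f 27 29 28
f 28 29 30
f 28 30 16
f 29 13 31
f 29 31 30
f 30 31 32
f 30 32 16
f 31 13 33
f 31 33 32
f 32 33 34
f 32 34 16
f 33 13 35
f 33 35 34
f 34 35 36
f 34 36 16
f 35 13 37
f 35 37 36
f 36 37 38
f 36 38 16
f 37 13 39
f 37 39 38
f 38 39 40
f 38 40 16
f 39 13 41
f 39 41 40
f 40 41 42
f 40 42 16
f 41 13 14
f 41 14 42
f 42 14 15
f 42 15 16
f 44 43 47
f 44 47 45
f 45 47 48
f 45 48 46
f 47 43 49
f 47 49 48
f 48 49 50
f 48 50 46
f 49 43 51
f 49 51 50
f 50 51 52
f 50 52 46
f 51 43 53
f 51 53 52
f 52 53 54
f 52 54 46
f 53 43 55
f 53 55 54
f 54 55 56
f 54 56 46
f 55 43 57
f 55 57 56
f 56 57 58
f 56 58 46
f 57 43 59
f 57 59 58
f 58 59 60
f 58 60 46
f 59 43 61
f 59 61 60
f 60 61 62
f 60 62 46
f 61 43 63
f 61 63 62
f 62 63 64
f 62 64 46
f 63 43 44
f 63 44 64
f 64 44 45
f 64 45 46
f 66 68 65
f 69 66 65
f 65 68 67
f 67 69 65
f 66 72 68
f 70 66 69
f 70 72 66
f 68 72 67
f 71 69 67
f 67 72 71
f 71 70 69
f 72 70 71
f 74 73 77
f 74 77 75
f 75 77 78
f 75 78 76
f 77 73 79
f 77 79 78
f 78 79 80
f 78 80 76
f 79 73 81
f 79 81 80
f 80 81 82
f 80 82 76
f 81 73 83
f 81 83 82
f 82 83 84
f 82 84 76
f 83 73 85
f 83 85 84
f 84 85 86
f 84 86 76
f 85 73 87
f 85 87 86
f 86 87 88
f 86 88 76
f 87 73 89
f 87 89 88
f 88 89 90
f 88 90 76
f 89 73 91
f 89 91 90
f 90 91 92
f 90 92 76
f 91 73 93
f 91 93 92
f 92 93 94
f 92 94 76
f 93 73 74
f 93 74 94
f 94 74 75
f 94 75 76



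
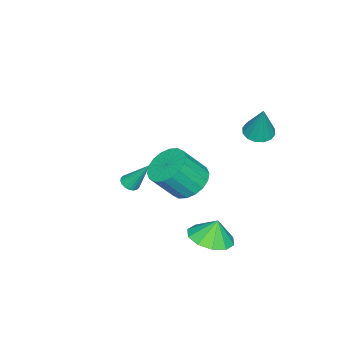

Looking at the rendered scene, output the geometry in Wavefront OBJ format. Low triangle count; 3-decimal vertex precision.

v 0.162 -3.192 -3.848
v 0.619 -3.365 -3.704
v 0.058 -2.208 -2.332
v 0.671 -3.178 -3.822
v 0.622 -2.994 -3.945
v 0.481 -2.849 -4.049
v 0.278 -2.772 -4.113
v 0.051 -2.778 -4.124
v -0.153 -2.866 -4.081
v -0.296 -3.019 -3.992
v -0.347 -3.206 -3.874
v -0.298 -3.39 -3.751
v -0.158 -3.535 -3.647
v 0.046 -3.612 -3.583
v 0.273 -3.606 -3.571
v 0.477 -3.518 -3.614
v 1.669 0.665 -1.337
v 2.483 1.343 -1.387
v 3.225 0.552 -0.013
v 2.411 -0.125 0.037
v 2.181 1.562 -1.097
v 2.924 0.771 0.276
v 1.778 1.604 -0.856
v 2.521 0.813 0.518
v 1.354 1.459 -0.709
v 2.096 0.669 0.664
v 0.992 1.158 -0.687
v 1.734 0.367 0.686
v 0.764 0.759 -0.794
v 1.506 -0.032 0.58
v 0.715 0.342 -1.008
v 1.457 -0.449 0.366
v 0.855 -0.012 -1.287
v 1.597 -0.803 0.087
v 1.156 -0.231 -1.576
v 1.899 -1.022 -0.203
v 1.559 -0.273 -1.818
v 2.302 -1.064 -0.444
v 1.984 -0.129 -1.964
v 2.726 -0.919 -0.591
v 2.346 0.173 -1.986
v 3.088 -0.618 -0.613
v 2.574 0.572 -1.88
v 3.316 -0.219 -0.506
v 2.623 0.989 -1.666
v 3.365 0.198 -0.292
v 3.677 2.682 -2.926
v 4.438 1.968 -2.61
v 3.463 2.918 -1.874
v 4.734 2.568 -2.685
v 4.627 3.212 -2.851
v 4.157 3.653 -3.047
v 3.504 3.723 -3.196
v 2.917 3.396 -3.242
v 2.621 2.795 -3.168
v 2.728 2.152 -3.001
v 3.198 1.71 -2.806
v 3.851 1.64 -2.657
v -0.344 3.035 1.537
v 0.35 2.808 1.417
v 0.084 3.425 3.283
v 0.352 3.182 1.333
v 0.168 3.516 1.304
v -0.153 3.722 1.337
v -0.526 3.744 1.423
v -0.85 3.576 1.54
v -1.038 3.263 1.656
v -1.04 2.889 1.74
v -0.856 2.555 1.769
v -0.535 2.349 1.736
v -0.162 2.327 1.65
v 0.161 2.495 1.533
f 2 1 4
f 2 4 3
f 4 1 5
f 4 5 3
f 5 1 6
f 5 6 3
f 6 1 7
f 6 7 3
f 7 1 8
f 7 8 3
f 8 1 9
f 8 9 3
f 9 1 10
f 9 10 3
f 10 1 11
f 10 11 3
f 11 1 12
f 11 12 3
f 12 1 13
f 12 13 3
f 13 1 14
f 13 14 3
f 14 1 15
f 14 15 3
f 15 1 16
f 15 16 3
f 16 1 2
f 16 2 3
f 18 17 21
f 18 21 19
f 19 21 22
f 19 22 20
f 21 17 23
f 21 23 22
f 22 23 24
f 22 24 20
f 23 17 25
f 23 25 24
f 24 25 26
f 24 26 20
f 25 17 27
f 25 27 26
f 26 27 28
f 26 28 20
f 27 17 29
f 27 29 28
f 28 29 30
f 28 30 20
f 29 17 31
f 29 31 30
f 30 31 32
f 30 32 20
f 31 17 33
f 31 33 32
f 32 33 34
f 32 34 20
f 33 17 35
f 33 35 34
f 34 35 36
f 34 36 20
f 35 17 37
f 35 37 36
f 36 37 38
f 36 38 20
f 37 17 39
f 37 39 38
f 38 39 40
f 38 40 20
f 39 17 41
f 39 41 40
f 40 41 42
f 40 42 20
f 41 17 43
f 41 43 42
f 42 43 44
f 42 44 20
f 43 17 45
f 43 45 44
f 44 45 46
f 44 46 20
f 45 17 18
f 45 18 46
f 46 18 19
f 46 19 20
f 48 47 50
f 48 50 49
f 50 47 51
f 50 51 49
f 51 47 52
f 51 52 49
f 52 47 53
f 52 53 49
f 53 47 54
f 53 54 49
f 54 47 55
f 54 55 49
f 55 47 56
f 55 56 49
f 56 47 57
f 56 57 49
f 57 47 58
f 57 58 49
f 58 47 48
f 58 48 49
f 60 59 62
f 60 62 61
f 62 59 63
f 62 63 61
f 63 59 64
f 63 64 61
f 64 59 65
f 64 65 61
f 65 59 66
f 65 66 61
f 66 59 67
f 66 67 61
f 67 59 68
f 67 68 61
f 68 59 69
f 68 69 61
f 69 59 70
f 69 70 61
f 70 59 71
f 70 71 61
f 71 59 72
f 71 72 61
f 72 59 60
f 72 60 61



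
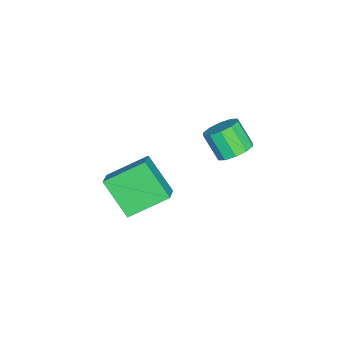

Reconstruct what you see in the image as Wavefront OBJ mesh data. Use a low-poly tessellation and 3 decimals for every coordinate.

v 3.026 -1.357 -4.467
v 2.395 -2.682 -2.951
v 2.101 0.253 -3.445
v 1.47 -1.071 -1.929
v 4.07 -1.149 -3.851
v 3.439 -2.473 -2.335
v 3.145 0.462 -2.829
v 2.514 -0.863 -1.313
v 2.802 3.212 1.019
v 3.134 3.776 1.546
v 2.75 2.992 2.628
v 2.418 2.428 2.101
v 2.638 3.906 1.464
v 2.254 3.121 2.545
v 2.205 3.77 1.212
v 1.821 2.986 2.293
v 2 3.422 0.886
v 1.615 2.637 1.968
v 2.101 2.993 0.612
v 1.717 2.209 1.693
v 2.47 2.648 0.492
v 2.086 1.864 1.574
v 2.966 2.519 0.575
v 2.582 1.734 1.656
v 3.399 2.654 0.827
v 3.015 1.87 1.908
v 3.605 3.003 1.152
v 3.22 2.218 2.234
v 3.503 3.431 1.427
v 3.119 2.647 2.508
f 2 4 1
f 5 2 1
f 1 4 3
f 3 5 1
f 2 8 4
f 6 2 5
f 6 8 2
f 4 8 3
f 7 5 3
f 3 8 7
f 7 6 5
f 8 6 7
f 10 9 13
f 10 13 11
f 11 13 14
f 11 14 12
f 13 9 15
f 13 15 14
f 14 15 16
f 14 16 12
f 15 9 17
f 15 17 16
f 16 17 18
f 16 18 12
f 17 9 19
f 17 19 18
f 18 19 20
f 18 20 12
f 19 9 21
f 19 21 20
f 20 21 22
f 20 22 12
f 21 9 23
f 21 23 22
f 22 23 24
f 22 24 12
f 23 9 25
f 23 25 24
f 24 25 26
f 24 26 12
f 25 9 27
f 25 27 26
f 26 27 28
f 26 28 12
f 27 9 29
f 27 29 28
f 28 29 30
f 28 30 12
f 29 9 10
f 29 10 30
f 30 10 11
f 30 11 12



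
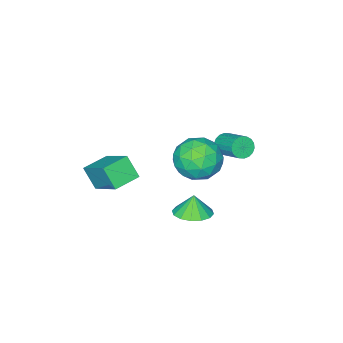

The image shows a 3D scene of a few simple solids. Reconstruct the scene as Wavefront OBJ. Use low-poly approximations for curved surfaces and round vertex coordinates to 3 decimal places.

v 2.806 -3.258 -0.489
v 2.84 -3.993 0.497
v 3.072 -1.632 0.713
v 3.106 -2.367 1.699
v 4.094 -3.373 -0.619
v 4.128 -4.108 0.367
v 4.36 -1.747 0.583
v 4.394 -2.482 1.569
v -0.472 0.077 1.894
v -0.085 0.229 1.49
v 0.14 1.495 2.183
v -0.248 1.343 2.586
v -0.306 0.321 1.394
v -0.082 1.587 2.087
v -0.561 0.364 1.398
v -0.336 1.63 2.09
v -0.798 0.351 1.499
v -0.573 1.616 2.192
v -0.97 0.283 1.679
v -0.745 1.549 2.371
v -1.044 0.175 1.901
v -0.819 1.44 2.594
v -1.005 0.047 2.122
v -0.78 1.312 2.814
v -0.86 -0.075 2.297
v -0.635 1.191 2.99
v -0.638 -0.167 2.393
v -0.414 1.099 3.086
v -0.384 -0.21 2.39
v -0.159 1.056 3.082
v -0.147 -0.196 2.288
v 0.078 1.069 2.981
v 0.025 -0.129 2.109
v 0.25 1.137 2.801
v 0.099 -0.02 1.886
v 0.324 1.245 2.579
v 0.06 0.108 1.666
v 0.285 1.373 2.358
v 2.283 2.23 4.352
v 2.895 2.479 3.416
v 2.265 0.441 3.864
v 2.877 0.69 2.928
v 3.358 0.77 3.966
v 3.369 1.875 4.267
v 1.791 1.045 3.013
v 1.802 2.15 3.314
v 2.591 1.746 2.588
v 3.56 1.576 3.177
v 1.6 1.344 4.103
v 2.569 1.174 4.692
v 2.59 2.512 3.926
v 2.57 0.408 3.354
v 2.852 0.455 3.963
v 3.212 0.602 3.413
v 2.869 2.157 4.427
v 3.229 2.303 3.876
v 3.501 1.298 4.2
v 1.931 0.617 3.404
v 2.291 0.763 2.853
v 1.948 2.318 3.867
v 2.308 2.465 3.317
v 1.659 1.622 3.08
v 2.772 2.227 2.89
v 2.761 1.176 2.603
v 2.123 1.384 2.654
v 2.129 2.034 2.831
v 3.341 2.127 3.236
v 3.331 1.076 2.949
v 3.613 1.123 3.559
v 3.62 1.773 3.736
v 3.162 1.697 2.75
v 1.829 1.844 4.331
v 1.819 0.793 4.044
v 1.54 1.147 3.544
v 1.547 1.797 3.721
v 2.399 1.744 4.677
v 2.388 0.693 4.39
v 3.031 0.886 4.449
v 3.037 1.536 4.626
v 1.998 1.223 4.53
v 1.001 -0.425 -2.344
v 1.898 -0.291 -2.14
v 0.799 -0.575 -1.356
v 1.698 0.146 -2.115
v 1.311 0.43 -2.151
v 0.841 0.485 -2.238
v 0.414 0.296 -2.354
v 0.144 -0.086 -2.468
v 0.104 -0.559 -2.548
v 0.304 -0.996 -2.574
v 0.691 -1.28 -2.538
v 1.161 -1.335 -2.45
v 1.588 -1.146 -2.334
v 1.858 -0.764 -2.221
f 2 4 1
f 5 2 1
f 1 4 3
f 3 5 1
f 2 8 4
f 6 2 5
f 6 8 2
f 4 8 3
f 7 5 3
f 3 8 7
f 7 6 5
f 8 6 7
f 10 9 13
f 10 13 11
f 11 13 14
f 11 14 12
f 13 9 15
f 13 15 14
f 14 15 16
f 14 16 12
f 15 9 17
f 15 17 16
f 16 17 18
f 16 18 12
f 17 9 19
f 17 19 18
f 18 19 20
f 18 20 12
f 19 9 21
f 19 21 20
f 20 21 22
f 20 22 12
f 21 9 23
f 21 23 22
f 22 23 24
f 22 24 12
f 23 9 25
f 23 25 24
f 24 25 26
f 24 26 12
f 25 9 27
f 25 27 26
f 26 27 28
f 26 28 12
f 27 9 29
f 27 29 28
f 28 29 30
f 28 30 12
f 29 9 31
f 29 31 30
f 30 31 32
f 30 32 12
f 31 9 33
f 31 33 32
f 32 33 34
f 32 34 12
f 33 9 35
f 33 35 34
f 34 35 36
f 34 36 12
f 35 9 37
f 35 37 36
f 36 37 38
f 36 38 12
f 37 9 10
f 37 10 38
f 38 10 11
f 38 11 12
f 39 76 55
f 76 50 79
f 55 79 44
f 76 79 55
f 39 55 51
f 55 44 56
f 51 56 40
f 55 56 51
f 39 51 60
f 51 40 61
f 60 61 46
f 51 61 60
f 39 60 72
f 60 46 75
f 72 75 49
f 60 75 72
f 39 72 76
f 72 49 80
f 76 80 50
f 72 80 76
f 40 56 67
f 56 44 70
f 67 70 48
f 56 70 67
f 44 79 57
f 79 50 78
f 57 78 43
f 79 78 57
f 50 80 77
f 80 49 73
f 77 73 41
f 80 73 77
f 49 75 74
f 75 46 62
f 74 62 45
f 75 62 74
f 46 61 66
f 61 40 63
f 66 63 47
f 61 63 66
f 42 68 54
f 68 48 69
f 54 69 43
f 68 69 54
f 42 54 52
f 54 43 53
f 52 53 41
f 54 53 52
f 42 52 59
f 52 41 58
f 59 58 45
f 52 58 59
f 42 59 64
f 59 45 65
f 64 65 47
f 59 65 64
f 42 64 68
f 64 47 71
f 68 71 48
f 64 71 68
f 43 69 57
f 69 48 70
f 57 70 44
f 69 70 57
f 41 53 77
f 53 43 78
f 77 78 50
f 53 78 77
f 45 58 74
f 58 41 73
f 74 73 49
f 58 73 74
f 47 65 66
f 65 45 62
f 66 62 46
f 65 62 66
f 48 71 67
f 71 47 63
f 67 63 40
f 71 63 67
f 82 81 84
f 82 84 83
f 84 81 85
f 84 85 83
f 85 81 86
f 85 86 83
f 86 81 87
f 86 87 83
f 87 81 88
f 87 88 83
f 88 81 89
f 88 89 83
f 89 81 90
f 89 90 83
f 90 81 91
f 90 91 83
f 91 81 92
f 91 92 83
f 92 81 93
f 92 93 83
f 93 81 94
f 93 94 83
f 94 81 82
f 94 82 83



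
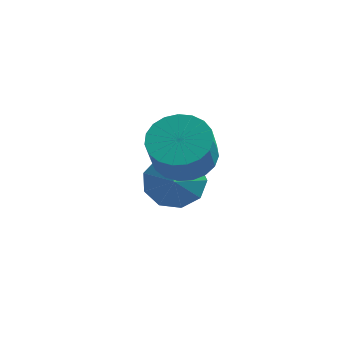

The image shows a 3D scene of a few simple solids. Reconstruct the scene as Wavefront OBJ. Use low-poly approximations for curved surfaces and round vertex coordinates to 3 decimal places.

v 2.597 0.786 0.642
v 3.655 0.918 0.724
v 3.642 0.266 1.941
v 2.583 0.134 1.858
v 3.501 1.286 0.92
v 3.487 0.635 2.136
v 3.19 1.568 1.067
v 3.176 0.917 2.284
v 2.776 1.715 1.141
v 2.763 1.064 2.358
v 2.332 1.701 1.129
v 2.318 1.05 2.345
v 1.933 1.529 1.032
v 1.92 0.877 2.249
v 1.649 1.228 0.868
v 1.636 0.577 2.085
v 1.529 0.851 0.665
v 1.516 0.2 1.881
v 1.593 0.462 0.458
v 1.58 -0.189 1.674
v 1.831 0.13 0.282
v 1.818 -0.521 1.499
v 2.202 -0.089 0.169
v 2.188 -0.741 1.386
v 2.64 -0.157 0.138
v 2.627 -0.808 1.354
v 3.071 -0.062 0.193
v 3.058 -0.713 1.41
v 3.42 0.18 0.326
v 3.407 -0.471 1.543
v 3.627 0.526 0.514
v 3.614 -0.125 1.731
v 1.795 2.543 -2.101
v 2.173 1.995 -2.939
v 2.005 1.737 -1.479
v 2.713 2.377 -2.626
v 2.824 2.837 -2.067
v 2.453 3.159 -1.525
v 1.775 3.194 -1.252
v 1.106 2.924 -1.377
v 0.76 2.475 -1.84
v 0.898 2.059 -2.426
v 1.456 1.869 -2.86
f 2 1 5
f 2 5 3
f 3 5 6
f 3 6 4
f 5 1 7
f 5 7 6
f 6 7 8
f 6 8 4
f 7 1 9
f 7 9 8
f 8 9 10
f 8 10 4
f 9 1 11
f 9 11 10
f 10 11 12
f 10 12 4
f 11 1 13
f 11 13 12
f 12 13 14
f 12 14 4
f 13 1 15
f 13 15 14
f 14 15 16
f 14 16 4
f 15 1 17
f 15 17 16
f 16 17 18
f 16 18 4
f 17 1 19
f 17 19 18
f 18 19 20
f 18 20 4
f 19 1 21
f 19 21 20
f 20 21 22
f 20 22 4
f 21 1 23
f 21 23 22
f 22 23 24
f 22 24 4
f 23 1 25
f 23 25 24
f 24 25 26
f 24 26 4
f 25 1 27
f 25 27 26
f 26 27 28
f 26 28 4
f 27 1 29
f 27 29 28
f 28 29 30
f 28 30 4
f 29 1 31
f 29 31 30
f 30 31 32
f 30 32 4
f 31 1 2
f 31 2 32
f 32 2 3
f 32 3 4
f 34 33 36
f 34 36 35
f 36 33 37
f 36 37 35
f 37 33 38
f 37 38 35
f 38 33 39
f 38 39 35
f 39 33 40
f 39 40 35
f 40 33 41
f 40 41 35
f 41 33 42
f 41 42 35
f 42 33 43
f 42 43 35
f 43 33 34
f 43 34 35



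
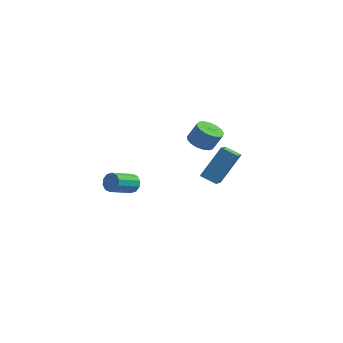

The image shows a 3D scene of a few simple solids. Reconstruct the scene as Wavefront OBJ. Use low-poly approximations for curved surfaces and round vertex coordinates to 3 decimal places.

v -0.353 1.7 2.787
v 0.193 2.041 2.465
v 0.639 2.202 3.391
v 0.093 1.86 3.713
v -0.034 2.292 2.531
v 0.412 2.453 3.457
v -0.334 2.407 2.655
v 0.112 2.568 3.581
v -0.638 2.361 2.81
v -0.192 2.521 3.736
v -0.877 2.162 2.96
v -0.431 2.323 3.885
v -0.996 1.858 3.07
v -0.55 2.018 3.995
v -0.968 1.518 3.115
v -0.522 1.678 4.041
v -0.798 1.219 3.085
v -0.352 1.379 4.011
v -0.527 1.03 2.987
v -0.081 1.191 3.913
v -0.216 0.995 2.843
v 0.23 1.156 3.769
v 0.064 1.121 2.686
v 0.51 1.282 3.612
v 0.248 1.38 2.553
v 0.694 1.541 3.478
v 0.295 1.712 2.473
v 0.741 1.872 3.399
v -2.01 -2.219 1.61
v -1.562 -2.261 1.926
v -2.062 -3.383 2.486
v -2.51 -3.341 2.17
v -1.792 -2.075 2.094
v -2.292 -3.197 2.654
v -2.105 -1.944 2.077
v -2.605 -3.066 2.636
v -2.382 -1.918 1.881
v -2.882 -3.04 2.441
v -2.517 -2.007 1.582
v -3.017 -3.129 2.142
v -2.458 -2.177 1.294
v -2.958 -3.299 1.854
v -2.228 -2.363 1.126
v -2.728 -3.485 1.686
v -1.915 -2.494 1.144
v -2.415 -3.616 1.703
v -1.638 -2.52 1.339
v -2.138 -3.642 1.899
v -1.503 -2.431 1.638
v -2.003 -3.553 2.198
v 0.45 1.802 0.042
v -0.394 1.759 0.405
v 0.031 3.254 -0.758
v -0.813 3.211 -0.395
v 1.073 2.849 1.615
v 0.229 2.806 1.978
v 0.654 4.301 0.815
v -0.19 4.258 1.178
f 2 1 5
f 2 5 3
f 3 5 6
f 3 6 4
f 5 1 7
f 5 7 6
f 6 7 8
f 6 8 4
f 7 1 9
f 7 9 8
f 8 9 10
f 8 10 4
f 9 1 11
f 9 11 10
f 10 11 12
f 10 12 4
f 11 1 13
f 11 13 12
f 12 13 14
f 12 14 4
f 13 1 15
f 13 15 14
f 14 15 16
f 14 16 4
f 15 1 17
f 15 17 16
f 16 17 18
f 16 18 4
f 17 1 19
f 17 19 18
f 18 19 20
f 18 20 4
f 19 1 21
f 19 21 20
f 20 21 22
f 20 22 4
f 21 1 23
f 21 23 22
f 22 23 24
f 22 24 4
f 23 1 25
f 23 25 24
f 24 25 26
f 24 26 4
f 25 1 27
f 25 27 26
f 26 27 28
f 26 28 4
f 27 1 2
f 27 2 28
f 28 2 3
f 28 3 4
f 30 29 33
f 30 33 31
f 31 33 34
f 31 34 32
f 33 29 35
f 33 35 34
f 34 35 36
f 34 36 32
f 35 29 37
f 35 37 36
f 36 37 38
f 36 38 32
f 37 29 39
f 37 39 38
f 38 39 40
f 38 40 32
f 39 29 41
f 39 41 40
f 40 41 42
f 40 42 32
f 41 29 43
f 41 43 42
f 42 43 44
f 42 44 32
f 43 29 45
f 43 45 44
f 44 45 46
f 44 46 32
f 45 29 47
f 45 47 46
f 46 47 48
f 46 48 32
f 47 29 49
f 47 49 48
f 48 49 50
f 48 50 32
f 49 29 30
f 49 30 50
f 50 30 31
f 50 31 32
f 52 54 51
f 55 52 51
f 51 54 53
f 53 55 51
f 52 58 54
f 56 52 55
f 56 58 52
f 54 58 53
f 57 55 53
f 53 58 57
f 57 56 55
f 58 56 57



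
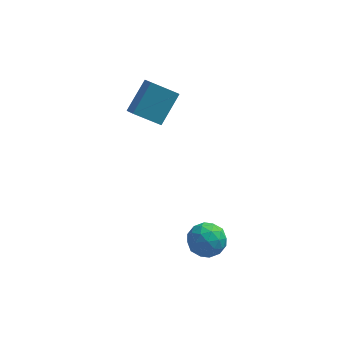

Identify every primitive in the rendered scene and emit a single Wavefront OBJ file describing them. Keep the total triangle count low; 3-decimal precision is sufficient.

v -1.146 2.961 2.479
v -2.552 2.791 3.524
v -1.505 3.58 2.098
v -2.91 3.41 3.143
v -0.31 4.27 3.817
v -1.715 4.1 4.862
v -0.668 4.889 3.436
v -2.074 4.719 4.481
v 0.975 -1.541 -1.607
v 1.661 -2.049 -2.222
v 1.079 -2.791 -0.458
v 1.765 -3.299 -1.073
v 2.045 -2.401 -0.602
v 1.981 -1.628 -1.312
v 0.759 -3.212 -1.368
v 0.695 -2.439 -2.078
v 1.528 -3.081 -2.074
v 2.322 -2.58 -1.6
v 0.418 -2.26 -1.08
v 1.212 -1.759 -0.606
v 1.309 -1.685 -2.015
v 1.431 -3.155 -0.665
v 1.595 -2.627 -0.388
v 1.999 -2.926 -0.749
v 1.497 -1.438 -1.481
v 1.9 -1.736 -1.842
v 2.125 -1.944 -0.89
v 0.84 -3.104 -0.838
v 1.243 -3.402 -1.199
v 0.741 -1.914 -1.931
v 1.145 -2.213 -2.292
v 0.615 -2.896 -1.79
v 1.634 -2.59 -2.289
v 1.695 -3.325 -1.614
v 1.104 -3.274 -1.788
v 1.066 -2.82 -2.205
v 2.101 -2.296 -2.011
v 2.162 -3.031 -1.336
v 2.326 -2.503 -1.059
v 2.288 -2.049 -1.477
v 2.022 -2.903 -1.924
v 0.578 -1.809 -1.344
v 0.639 -2.544 -0.669
v 0.452 -2.791 -1.203
v 0.414 -2.337 -1.621
v 1.045 -1.515 -1.066
v 1.106 -2.25 -0.391
v 1.674 -2.02 -0.475
v 1.636 -1.566 -0.892
v 0.718 -1.937 -0.756
f 2 4 1
f 5 2 1
f 1 4 3
f 3 5 1
f 2 8 4
f 6 2 5
f 6 8 2
f 4 8 3
f 7 5 3
f 3 8 7
f 7 6 5
f 8 6 7
f 9 46 25
f 46 20 49
f 25 49 14
f 46 49 25
f 9 25 21
f 25 14 26
f 21 26 10
f 25 26 21
f 9 21 30
f 21 10 31
f 30 31 16
f 21 31 30
f 9 30 42
f 30 16 45
f 42 45 19
f 30 45 42
f 9 42 46
f 42 19 50
f 46 50 20
f 42 50 46
f 10 26 37
f 26 14 40
f 37 40 18
f 26 40 37
f 14 49 27
f 49 20 48
f 27 48 13
f 49 48 27
f 20 50 47
f 50 19 43
f 47 43 11
f 50 43 47
f 19 45 44
f 45 16 32
f 44 32 15
f 45 32 44
f 16 31 36
f 31 10 33
f 36 33 17
f 31 33 36
f 12 38 24
f 38 18 39
f 24 39 13
f 38 39 24
f 12 24 22
f 24 13 23
f 22 23 11
f 24 23 22
f 12 22 29
f 22 11 28
f 29 28 15
f 22 28 29
f 12 29 34
f 29 15 35
f 34 35 17
f 29 35 34
f 12 34 38
f 34 17 41
f 38 41 18
f 34 41 38
f 13 39 27
f 39 18 40
f 27 40 14
f 39 40 27
f 11 23 47
f 23 13 48
f 47 48 20
f 23 48 47
f 15 28 44
f 28 11 43
f 44 43 19
f 28 43 44
f 17 35 36
f 35 15 32
f 36 32 16
f 35 32 36
f 18 41 37
f 41 17 33
f 37 33 10
f 41 33 37



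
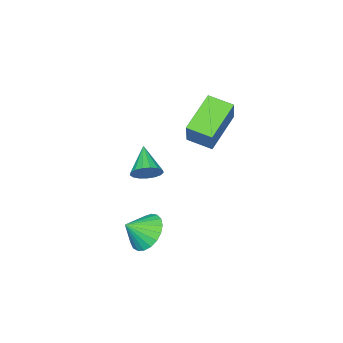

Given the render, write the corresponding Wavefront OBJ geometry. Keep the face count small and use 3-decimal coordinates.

v -4.712 0.988 3.558
v -4.052 1.622 4.859
v -5.15 2.035 3.271
v -4.49 2.668 4.571
v -3.07 1.392 2.529
v -2.41 2.025 3.829
v -3.508 2.438 2.241
v -2.848 3.072 3.542
v -0.942 1.268 1.425
v -0.39 1.177 1.828
v -1.698 0.272 2.235
v -0.555 1.422 1.975
v -0.809 1.632 1.996
v -1.094 1.758 1.887
v -1.344 1.773 1.671
v -1.501 1.671 1.399
v -1.531 1.478 1.133
v -1.426 1.236 0.934
v -1.21 1.002 0.848
v -0.932 0.829 0.893
v -0.657 0.756 1.061
v -0.447 0.801 1.312
v -0.351 0.953 1.589
v 0.027 2.257 -1.19
v 0.529 3.066 -1.375
v 0.853 1.903 -0.49
v 0.307 3.176 -1.057
v 0.036 3.127 -0.762
v -0.237 2.928 -0.541
v -0.464 2.612 -0.433
v -0.606 2.236 -0.455
v -0.639 1.862 -0.605
v -0.556 1.558 -0.856
v -0.373 1.374 -1.165
v -0.121 1.342 -1.478
v 0.157 1.469 -1.741
v 0.412 1.732 -1.91
v 0.601 2.086 -1.954
v 0.69 2.469 -1.865
v 0.665 2.816 -1.661
f 2 4 1
f 5 2 1
f 1 4 3
f 3 5 1
f 2 8 4
f 6 2 5
f 6 8 2
f 4 8 3
f 7 5 3
f 3 8 7
f 7 6 5
f 8 6 7
f 10 9 12
f 10 12 11
f 12 9 13
f 12 13 11
f 13 9 14
f 13 14 11
f 14 9 15
f 14 15 11
f 15 9 16
f 15 16 11
f 16 9 17
f 16 17 11
f 17 9 18
f 17 18 11
f 18 9 19
f 18 19 11
f 19 9 20
f 19 20 11
f 20 9 21
f 20 21 11
f 21 9 22
f 21 22 11
f 22 9 23
f 22 23 11
f 23 9 10
f 23 10 11
f 25 24 27
f 25 27 26
f 27 24 28
f 27 28 26
f 28 24 29
f 28 29 26
f 29 24 30
f 29 30 26
f 30 24 31
f 30 31 26
f 31 24 32
f 31 32 26
f 32 24 33
f 32 33 26
f 33 24 34
f 33 34 26
f 34 24 35
f 34 35 26
f 35 24 36
f 35 36 26
f 36 24 37
f 36 37 26
f 37 24 38
f 37 38 26
f 38 24 39
f 38 39 26
f 39 24 40
f 39 40 26
f 40 24 25
f 40 25 26



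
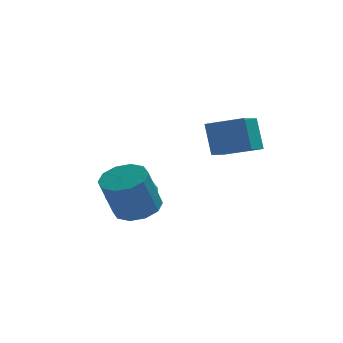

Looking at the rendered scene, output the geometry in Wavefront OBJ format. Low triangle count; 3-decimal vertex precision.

v -0.075 -1.583 -1.99
v 0.67 -2.294 -1.966
v 0.06 -2.868 -0.105
v -0.685 -2.157 -0.13
v 0.904 -1.755 -1.722
v 0.295 -2.328 0.138
v 0.765 -1.15 -1.582
v 0.156 -1.723 0.279
v 0.304 -0.71 -1.597
v -0.305 -1.284 0.264
v -0.301 -0.604 -1.762
v -0.91 -1.178 0.098
v -0.82 -0.872 -2.015
v -1.43 -1.446 -0.154
v -1.055 -1.412 -2.258
v -1.664 -1.985 -0.398
v -0.916 -2.017 -2.399
v -1.525 -2.59 -0.538
v -0.455 -2.456 -2.384
v -1.064 -3.03 -0.523
v 0.15 -2.562 -2.218
v -0.459 -3.136 -0.358
v -0.93 3.156 -2.877
v -0.126 3.398 -2.038
v 0.146 1.682 -3.482
v 0.95 1.924 -2.643
v -0.117 1.499 -2.338
v -0.782 2.41 -1.964
v 0.802 2.67 -3.556
v 0.137 3.581 -3.182
v 0.945 3.098 -2.457
v 0.377 2.375 -1.704
v -0.357 2.705 -3.816
v -0.925 1.982 -3.063
v -0.622 3.406 -2.404
v 0.642 1.674 -3.116
v 0.015 1.424 -2.937
v 0.488 1.567 -2.443
v -1.008 2.826 -2.361
v -0.535 2.968 -1.868
v -0.53 1.852 -2.044
v 0.555 2.112 -3.652
v 1.028 2.254 -3.159
v -0.468 3.513 -3.077
v 0.005 3.656 -2.583
v 0.55 3.228 -3.476
v 0.48 3.372 -2.157
v 1.112 2.506 -2.513
v 1.025 2.944 -3.05
v 0.634 3.48 -2.83
v 0.146 2.947 -1.715
v 0.779 2.081 -2.07
v 0.151 1.831 -1.891
v -0.239 2.367 -1.672
v 0.775 2.771 -1.961
v -0.759 2.999 -3.45
v -0.126 2.133 -3.805
v 0.259 2.713 -3.848
v -0.131 3.249 -3.629
v -1.092 2.574 -3.007
v -0.46 1.708 -3.363
v -0.614 1.6 -2.69
v -1.005 2.136 -2.47
v -0.755 2.309 -3.559
v 2.806 -1.939 0.877
v 2.607 -1.318 2.338
v 3.473 -0.744 0.46
v 3.273 -0.123 1.921
v 4.287 -2.597 1.359
v 4.087 -1.976 2.82
v 4.953 -1.402 0.942
v 4.754 -0.781 2.403
f 2 1 5
f 2 5 3
f 3 5 6
f 3 6 4
f 5 1 7
f 5 7 6
f 6 7 8
f 6 8 4
f 7 1 9
f 7 9 8
f 8 9 10
f 8 10 4
f 9 1 11
f 9 11 10
f 10 11 12
f 10 12 4
f 11 1 13
f 11 13 12
f 12 13 14
f 12 14 4
f 13 1 15
f 13 15 14
f 14 15 16
f 14 16 4
f 15 1 17
f 15 17 16
f 16 17 18
f 16 18 4
f 17 1 19
f 17 19 18
f 18 19 20
f 18 20 4
f 19 1 21
f 19 21 20
f 20 21 22
f 20 22 4
f 21 1 2
f 21 2 22
f 22 2 3
f 22 3 4
f 23 60 39
f 60 34 63
f 39 63 28
f 60 63 39
f 23 39 35
f 39 28 40
f 35 40 24
f 39 40 35
f 23 35 44
f 35 24 45
f 44 45 30
f 35 45 44
f 23 44 56
f 44 30 59
f 56 59 33
f 44 59 56
f 23 56 60
f 56 33 64
f 60 64 34
f 56 64 60
f 24 40 51
f 40 28 54
f 51 54 32
f 40 54 51
f 28 63 41
f 63 34 62
f 41 62 27
f 63 62 41
f 34 64 61
f 64 33 57
f 61 57 25
f 64 57 61
f 33 59 58
f 59 30 46
f 58 46 29
f 59 46 58
f 30 45 50
f 45 24 47
f 50 47 31
f 45 47 50
f 26 52 38
f 52 32 53
f 38 53 27
f 52 53 38
f 26 38 36
f 38 27 37
f 36 37 25
f 38 37 36
f 26 36 43
f 36 25 42
f 43 42 29
f 36 42 43
f 26 43 48
f 43 29 49
f 48 49 31
f 43 49 48
f 26 48 52
f 48 31 55
f 52 55 32
f 48 55 52
f 27 53 41
f 53 32 54
f 41 54 28
f 53 54 41
f 25 37 61
f 37 27 62
f 61 62 34
f 37 62 61
f 29 42 58
f 42 25 57
f 58 57 33
f 42 57 58
f 31 49 50
f 49 29 46
f 50 46 30
f 49 46 50
f 32 55 51
f 55 31 47
f 51 47 24
f 55 47 51
f 66 68 65
f 69 66 65
f 65 68 67
f 67 69 65
f 66 72 68
f 70 66 69
f 70 72 66
f 68 72 67
f 71 69 67
f 67 72 71
f 71 70 69
f 72 70 71



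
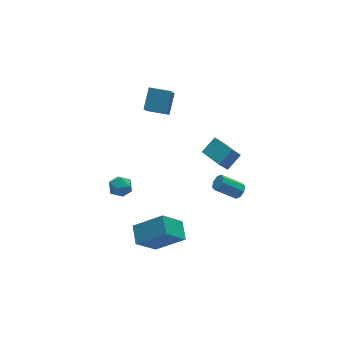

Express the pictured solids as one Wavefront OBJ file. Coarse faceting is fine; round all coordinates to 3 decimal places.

v -4.335 -3.29 -3.339
v -2.976 -4.175 -2.151
v -3.989 -2.224 -2.941
v -2.63 -3.108 -1.753
v -3.11 -3.192 -4.667
v -1.751 -4.076 -3.479
v -2.764 -2.125 -4.269
v -1.405 -3.01 -3.081
v 2.336 -2.563 -2.608
v 2.629 -2.651 -2.188
v 1.557 -2.124 -1.331
v 1.264 -2.037 -1.752
v 2.686 -2.287 -2.34
v 1.614 -1.761 -1.483
v 2.538 -2.086 -2.65
v 1.465 -1.559 -1.793
v 2.271 -2.164 -2.935
v 1.199 -1.637 -2.078
v 2.043 -2.476 -3.029
v 0.971 -1.949 -2.172
v 1.986 -2.839 -2.877
v 0.914 -2.313 -2.02
v 2.135 -3.041 -2.567
v 1.062 -2.514 -1.71
v 2.401 -2.963 -2.282
v 1.329 -2.436 -1.425
v -0.198 -4.784 3.395
v 0.679 -4.558 4.036
v -0.386 -3.242 3.108
v 0.491 -3.016 3.75
v 0.289 -4.844 2.75
v 1.166 -4.618 3.392
v 0.101 -3.302 2.464
v 0.978 -3.076 3.105
v -1.662 1.057 3.485
v -0.941 1.856 4.381
v -1.116 1.786 2.396
v -0.395 2.584 3.291
v -0.705 0.256 3.429
v 0.016 1.054 4.324
v -0.159 0.984 2.339
v 0.562 1.783 3.235
v -3.472 0.63 -1.473
v -3.217 0.337 -2.098
v -4.063 -0.377 -1.242
v -3.808 -0.67 -1.867
v -3.349 -0.542 -1.306
v -2.984 0.081 -1.448
v -4.296 -0.121 -1.892
v -3.931 0.502 -2.034
v -3.726 -0.127 -2.356
v -3.14 -0.387 -1.995
v -4.14 0.347 -1.345
v -3.554 0.087 -0.984
f 2 4 1
f 5 2 1
f 1 4 3
f 3 5 1
f 2 8 4
f 6 2 5
f 6 8 2
f 4 8 3
f 7 5 3
f 3 8 7
f 7 6 5
f 8 6 7
f 10 9 13
f 10 13 11
f 11 13 14
f 11 14 12
f 13 9 15
f 13 15 14
f 14 15 16
f 14 16 12
f 15 9 17
f 15 17 16
f 16 17 18
f 16 18 12
f 17 9 19
f 17 19 18
f 18 19 20
f 18 20 12
f 19 9 21
f 19 21 20
f 20 21 22
f 20 22 12
f 21 9 23
f 21 23 22
f 22 23 24
f 22 24 12
f 23 9 25
f 23 25 24
f 24 25 26
f 24 26 12
f 25 9 10
f 25 10 26
f 26 10 11
f 26 11 12
f 28 30 27
f 31 28 27
f 27 30 29
f 29 31 27
f 28 34 30
f 32 28 31
f 32 34 28
f 30 34 29
f 33 31 29
f 29 34 33
f 33 32 31
f 34 32 33
f 36 38 35
f 39 36 35
f 35 38 37
f 37 39 35
f 36 42 38
f 40 36 39
f 40 42 36
f 38 42 37
f 41 39 37
f 37 42 41
f 41 40 39
f 42 40 41
f 43 54 48
f 43 48 44
f 43 44 50
f 43 50 53
f 43 53 54
f 44 48 52
f 48 54 47
f 54 53 45
f 53 50 49
f 50 44 51
f 46 52 47
f 46 47 45
f 46 45 49
f 46 49 51
f 46 51 52
f 47 52 48
f 45 47 54
f 49 45 53
f 51 49 50
f 52 51 44



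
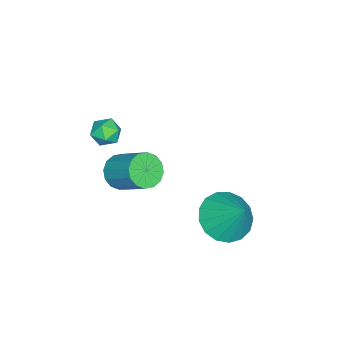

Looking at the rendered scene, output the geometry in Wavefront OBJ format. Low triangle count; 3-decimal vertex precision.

v -2.183 -1.429 0.4
v -1.776 -1.718 0.802
v -2.904 -2.142 0.618
v -2.497 -2.431 1.02
v -2.738 -1.855 1.167
v -2.292 -1.414 1.032
v -2.388 -2.446 0.388
v -1.942 -2.005 0.253
v -1.902 -2.346 0.795
v -2.118 -1.981 1.276
v -2.562 -1.879 0.144
v -2.778 -1.514 0.625
v -2.562 2.565 -3.041
v -1.769 2.964 -3.673
v -1.998 3.475 -1.759
v -2.162 3.301 -3.739
v -2.647 3.469 -3.645
v -3.113 3.43 -3.412
v -3.452 3.193 -3.094
v -3.587 2.812 -2.764
v -3.488 2.375 -2.498
v -3.177 1.981 -2.356
v -2.725 1.721 -2.371
v -2.235 1.655 -2.539
v -1.821 1.797 -2.822
v -1.577 2.115 -3.156
v -1.558 2.536 -3.463
v -4.014 -2.069 -3.305
v -3.313 -2.425 -3.227
v -2.805 -1.207 -2.237
v -3.506 -0.851 -2.315
v -3.272 -2.179 -3.551
v -2.763 -0.961 -2.561
v -3.429 -1.904 -3.809
v -2.92 -0.686 -2.82
v -3.743 -1.673 -3.932
v -3.234 -0.455 -2.943
v -4.13 -1.548 -3.887
v -3.621 -0.33 -2.898
v -4.486 -1.563 -3.686
v -3.977 -0.344 -2.697
v -4.715 -1.713 -3.383
v -4.207 -0.495 -2.393
v -4.757 -1.959 -3.059
v -4.248 -0.741 -2.069
v -4.6 -2.234 -2.8
v -4.091 -1.016 -1.811
v -4.286 -2.465 -2.677
v -3.777 -1.247 -1.688
v -3.899 -2.59 -2.722
v -3.39 -1.372 -1.733
v -3.543 -2.576 -2.923
v -3.034 -1.357 -1.934
f 1 12 6
f 1 6 2
f 1 2 8
f 1 8 11
f 1 11 12
f 2 6 10
f 6 12 5
f 12 11 3
f 11 8 7
f 8 2 9
f 4 10 5
f 4 5 3
f 4 3 7
f 4 7 9
f 4 9 10
f 5 10 6
f 3 5 12
f 7 3 11
f 9 7 8
f 10 9 2
f 14 13 16
f 14 16 15
f 16 13 17
f 16 17 15
f 17 13 18
f 17 18 15
f 18 13 19
f 18 19 15
f 19 13 20
f 19 20 15
f 20 13 21
f 20 21 15
f 21 13 22
f 21 22 15
f 22 13 23
f 22 23 15
f 23 13 24
f 23 24 15
f 24 13 25
f 24 25 15
f 25 13 26
f 25 26 15
f 26 13 27
f 26 27 15
f 27 13 14
f 27 14 15
f 29 28 32
f 29 32 30
f 30 32 33
f 30 33 31
f 32 28 34
f 32 34 33
f 33 34 35
f 33 35 31
f 34 28 36
f 34 36 35
f 35 36 37
f 35 37 31
f 36 28 38
f 36 38 37
f 37 38 39
f 37 39 31
f 38 28 40
f 38 40 39
f 39 40 41
f 39 41 31
f 40 28 42
f 40 42 41
f 41 42 43
f 41 43 31
f 42 28 44
f 42 44 43
f 43 44 45
f 43 45 31
f 44 28 46
f 44 46 45
f 45 46 47
f 45 47 31
f 46 28 48
f 46 48 47
f 47 48 49
f 47 49 31
f 48 28 50
f 48 50 49
f 49 50 51
f 49 51 31
f 50 28 52
f 50 52 51
f 51 52 53
f 51 53 31
f 52 28 29
f 52 29 53
f 53 29 30
f 53 30 31

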